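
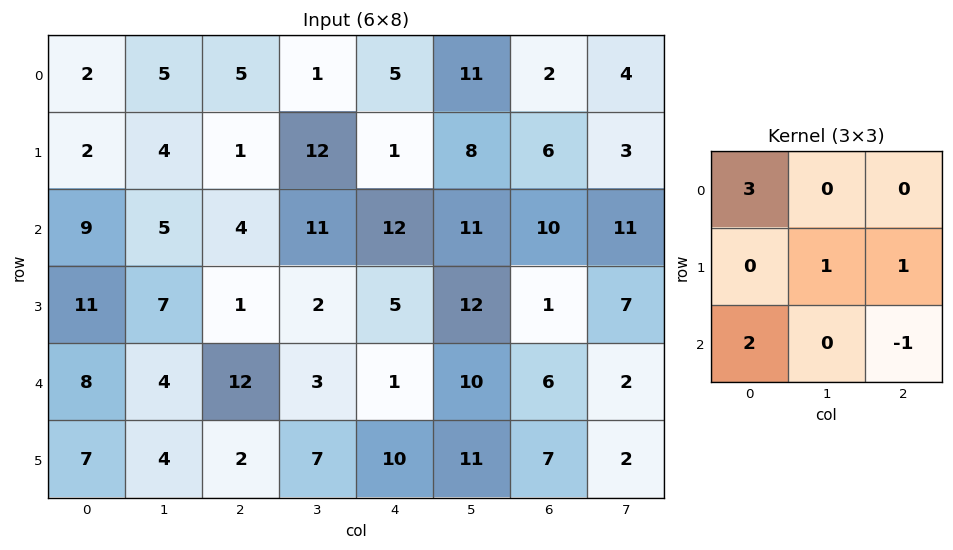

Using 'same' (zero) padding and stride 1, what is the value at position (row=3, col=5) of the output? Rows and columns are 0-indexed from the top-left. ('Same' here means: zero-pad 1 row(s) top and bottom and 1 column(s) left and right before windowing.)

The receptive field on the zero-padded input at this output position is [12 11 10 / 5 12 1 / 1 10 6]. Elementwise product with the kernel and sum: 12·3 + 12·1 + 1·1 + 1·2 + 6·-1.

45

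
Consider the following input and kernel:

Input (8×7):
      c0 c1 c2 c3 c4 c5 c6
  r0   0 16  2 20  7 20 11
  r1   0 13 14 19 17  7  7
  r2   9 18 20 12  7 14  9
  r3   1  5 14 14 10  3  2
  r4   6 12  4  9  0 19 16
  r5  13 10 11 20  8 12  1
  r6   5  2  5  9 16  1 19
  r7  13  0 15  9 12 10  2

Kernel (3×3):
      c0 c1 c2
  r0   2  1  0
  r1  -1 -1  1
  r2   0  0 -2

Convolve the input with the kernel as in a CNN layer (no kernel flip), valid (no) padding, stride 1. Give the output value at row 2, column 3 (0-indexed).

The receptive field on the input at this output position is [12 7 14 / 14 10 3 / 9 0 19]. Elementwise product with the kernel and sum: 12·2 + 7·1 + 14·-1 + 10·-1 + 3·1 + 19·-2.

-28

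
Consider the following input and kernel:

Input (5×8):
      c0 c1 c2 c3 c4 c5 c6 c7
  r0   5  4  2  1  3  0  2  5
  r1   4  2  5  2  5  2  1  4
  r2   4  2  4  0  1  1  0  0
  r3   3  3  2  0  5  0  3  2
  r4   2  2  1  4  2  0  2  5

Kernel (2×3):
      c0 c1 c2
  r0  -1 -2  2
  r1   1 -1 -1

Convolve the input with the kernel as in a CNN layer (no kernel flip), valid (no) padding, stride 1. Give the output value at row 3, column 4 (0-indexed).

The receptive field on the input at this output position is [5 0 3 / 2 0 2]. Elementwise product with the kernel and sum: 5·-1 + 0·-2 + 3·2 + 2·1 + 0·-1 + 2·-1.

1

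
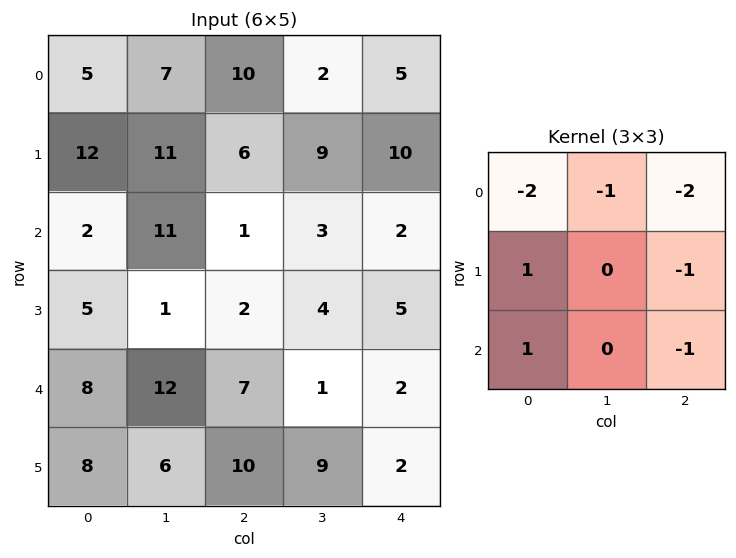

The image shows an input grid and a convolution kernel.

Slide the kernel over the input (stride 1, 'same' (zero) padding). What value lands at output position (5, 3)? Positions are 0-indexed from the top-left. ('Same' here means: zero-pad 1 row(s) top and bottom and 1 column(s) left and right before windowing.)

The receptive field on the zero-padded input at this output position is [7 1 2 / 10 9 2 / 0 0 0]. Elementwise product with the kernel and sum: 7·-2 + 1·-1 + 2·-2 + 10·1 + 2·-1 + 0·1 + 0·-1.

-11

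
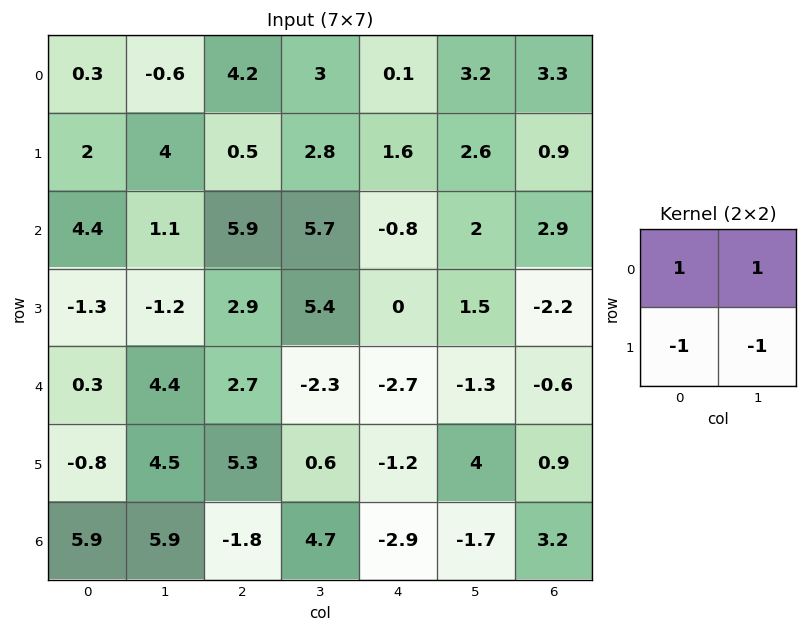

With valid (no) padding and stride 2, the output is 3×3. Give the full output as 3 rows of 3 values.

Output[0,0]: The receptive field on the input at this output position is [0.3 -0.6 / 2 4]. Elementwise product with the kernel and sum: 0.3·1 + -0.6·1 + 2·-1 + 4·-1.
Output[0,1]: The receptive field on the input at this output position is [4.2 3 / 0.5 2.8]. Elementwise product with the kernel and sum: 4.2·1 + 3·1 + 0.5·-1 + 2.8·-1.

-6.3 3.9 -0.9
8 3.3 -0.3
1 -5.5 -6.8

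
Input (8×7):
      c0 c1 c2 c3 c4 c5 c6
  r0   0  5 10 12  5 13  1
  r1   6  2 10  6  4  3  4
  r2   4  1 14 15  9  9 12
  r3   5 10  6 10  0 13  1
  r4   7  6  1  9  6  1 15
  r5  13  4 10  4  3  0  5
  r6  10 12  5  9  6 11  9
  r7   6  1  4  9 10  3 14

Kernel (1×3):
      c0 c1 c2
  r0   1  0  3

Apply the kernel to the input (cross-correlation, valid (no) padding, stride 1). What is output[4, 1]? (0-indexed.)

The receptive field on the input at this output position is [6 1 9]. Elementwise product with the kernel and sum: 6·1 + 9·3.

33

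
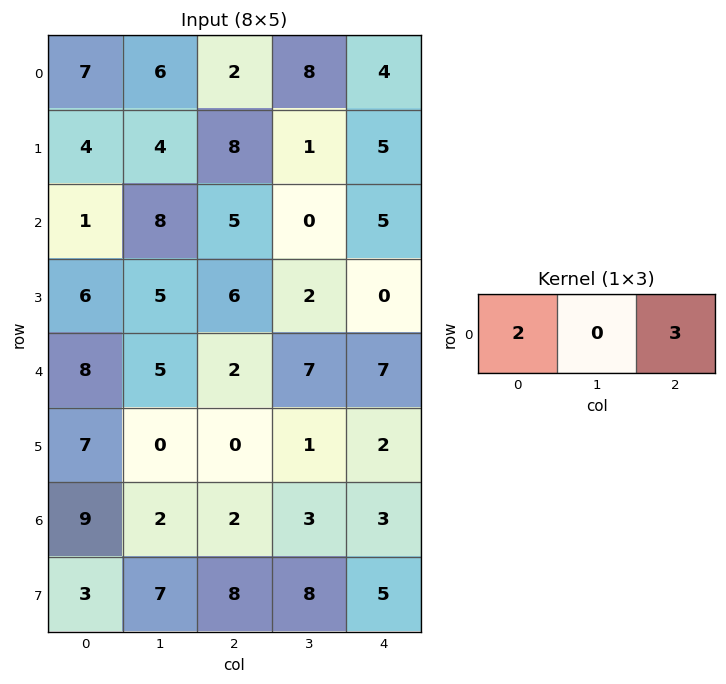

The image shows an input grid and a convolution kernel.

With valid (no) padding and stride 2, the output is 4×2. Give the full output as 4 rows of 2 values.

20 16
17 25
22 25
24 13

Output[0,0]: The receptive field on the input at this output position is [7 6 2]. Elementwise product with the kernel and sum: 7·2 + 2·3.
Output[0,1]: The receptive field on the input at this output position is [2 8 4]. Elementwise product with the kernel and sum: 2·2 + 4·3.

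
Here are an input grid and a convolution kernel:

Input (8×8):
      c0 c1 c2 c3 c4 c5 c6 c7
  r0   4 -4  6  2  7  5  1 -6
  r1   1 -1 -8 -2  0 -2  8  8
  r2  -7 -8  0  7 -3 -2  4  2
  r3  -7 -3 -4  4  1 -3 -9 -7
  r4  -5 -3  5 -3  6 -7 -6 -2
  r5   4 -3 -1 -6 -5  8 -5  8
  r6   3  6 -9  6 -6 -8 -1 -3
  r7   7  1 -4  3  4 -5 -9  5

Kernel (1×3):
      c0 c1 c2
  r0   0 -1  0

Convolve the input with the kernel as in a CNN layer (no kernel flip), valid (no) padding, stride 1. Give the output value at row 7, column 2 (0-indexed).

-3

The receptive field on the input at this output position is [-4 3 4]. Elementwise product with the kernel and sum: 3·-1.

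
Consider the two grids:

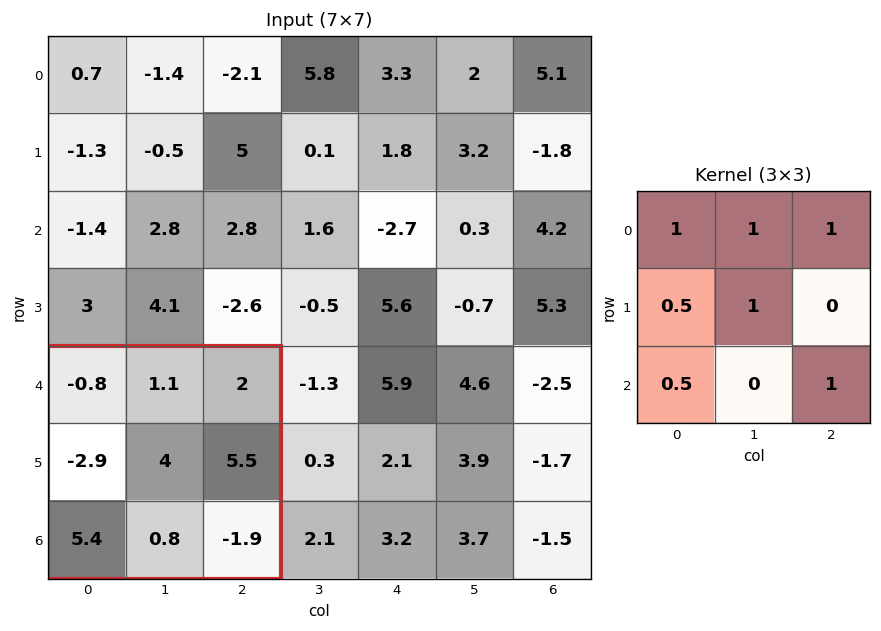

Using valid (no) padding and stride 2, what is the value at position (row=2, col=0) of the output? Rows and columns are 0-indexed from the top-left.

5.65

The receptive field on the input at this output position is [-0.8 1.1 2 / -2.9 4 5.5 / 5.4 0.8 -1.9]. Elementwise product with the kernel and sum: -0.8·1 + 1.1·1 + 2·1 + -2.9·0.5 + 4·1 + 5.4·0.5 + -1.9·1.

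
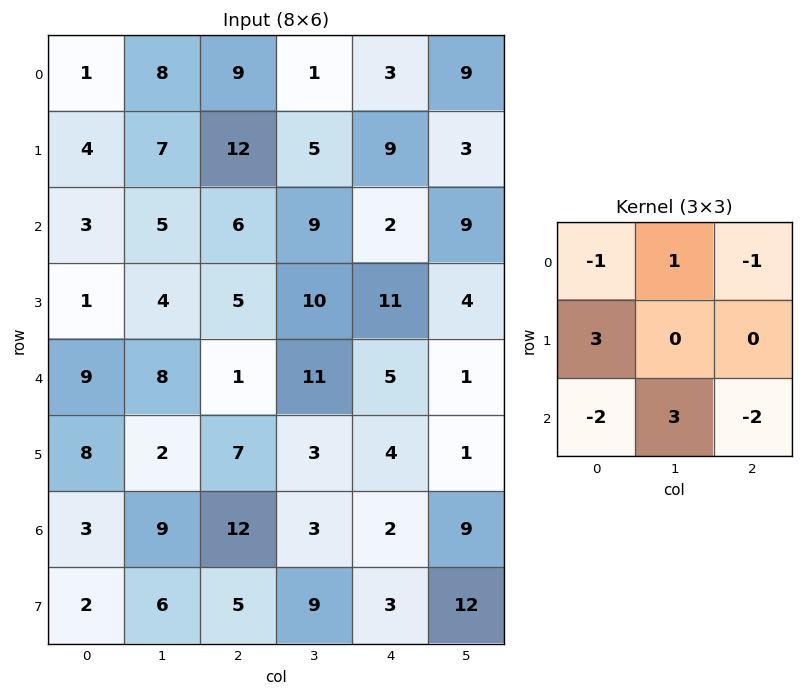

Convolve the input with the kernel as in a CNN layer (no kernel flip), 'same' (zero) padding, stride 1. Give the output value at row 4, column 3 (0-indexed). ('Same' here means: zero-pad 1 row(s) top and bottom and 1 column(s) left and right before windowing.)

The receptive field on the zero-padded input at this output position is [5 10 11 / 1 11 5 / 7 3 4]. Elementwise product with the kernel and sum: 5·-1 + 10·1 + 11·-1 + 1·3 + 7·-2 + 3·3 + 4·-2.

-16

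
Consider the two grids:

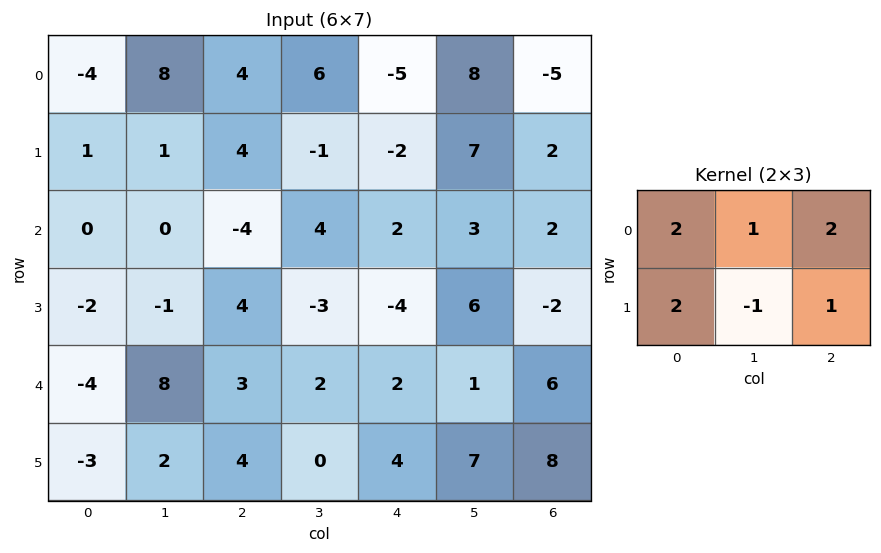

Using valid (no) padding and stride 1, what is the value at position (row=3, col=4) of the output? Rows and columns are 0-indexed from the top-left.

The receptive field on the input at this output position is [-4 6 -2 / 2 1 6]. Elementwise product with the kernel and sum: -4·2 + 6·1 + -2·2 + 2·2 + 1·-1 + 6·1.

3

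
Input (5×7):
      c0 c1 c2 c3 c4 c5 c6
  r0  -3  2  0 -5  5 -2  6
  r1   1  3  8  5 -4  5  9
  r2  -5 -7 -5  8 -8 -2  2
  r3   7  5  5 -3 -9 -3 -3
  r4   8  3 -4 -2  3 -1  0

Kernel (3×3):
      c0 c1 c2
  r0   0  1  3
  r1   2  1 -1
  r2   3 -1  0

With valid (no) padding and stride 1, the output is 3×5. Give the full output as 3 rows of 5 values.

-9 -22 12 32 -18
31 6 17 21 -12
13 50 -10 -35 -4

Output[0,0]: The receptive field on the input at this output position is [-3 2 0 / 1 3 8 / -5 -7 -5]. Elementwise product with the kernel and sum: 2·1 + 0·3 + 1·2 + 3·1 + 8·-1 + -5·3 + -7·-1.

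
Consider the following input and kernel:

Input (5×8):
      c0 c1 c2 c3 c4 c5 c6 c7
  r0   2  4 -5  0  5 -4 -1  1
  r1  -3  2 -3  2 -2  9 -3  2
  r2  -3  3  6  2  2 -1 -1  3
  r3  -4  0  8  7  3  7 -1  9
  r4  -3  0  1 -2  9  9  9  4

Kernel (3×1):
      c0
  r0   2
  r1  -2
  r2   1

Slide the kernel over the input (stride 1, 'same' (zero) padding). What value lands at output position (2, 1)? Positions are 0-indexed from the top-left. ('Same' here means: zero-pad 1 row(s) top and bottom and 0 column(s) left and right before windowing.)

The receptive field on the zero-padded input at this output position is [2 / 3 / 0]. Elementwise product with the kernel and sum: 2·2 + 3·-2 + 0·1.

-2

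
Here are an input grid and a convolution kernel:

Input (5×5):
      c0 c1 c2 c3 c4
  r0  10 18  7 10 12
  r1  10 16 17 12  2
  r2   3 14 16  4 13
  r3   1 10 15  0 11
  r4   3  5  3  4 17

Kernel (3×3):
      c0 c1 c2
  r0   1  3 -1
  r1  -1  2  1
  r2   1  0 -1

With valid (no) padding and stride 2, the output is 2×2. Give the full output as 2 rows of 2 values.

83 37
63 -3

Output[0,0]: The receptive field on the input at this output position is [10 18 7 / 10 16 17 / 3 14 16]. Elementwise product with the kernel and sum: 10·1 + 18·3 + 7·-1 + 10·-1 + 16·2 + 17·1 + 3·1 + 16·-1.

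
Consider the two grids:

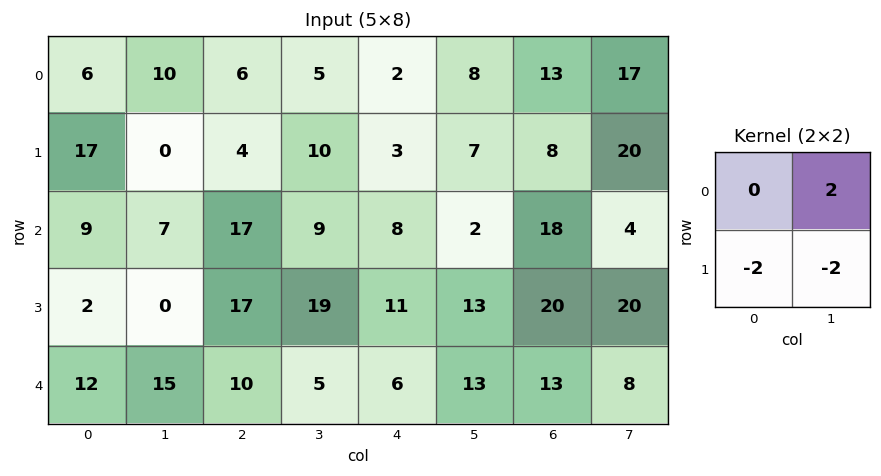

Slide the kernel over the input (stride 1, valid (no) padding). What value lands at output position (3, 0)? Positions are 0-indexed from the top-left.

-54

The receptive field on the input at this output position is [2 0 / 12 15]. Elementwise product with the kernel and sum: 0·2 + 12·-2 + 15·-2.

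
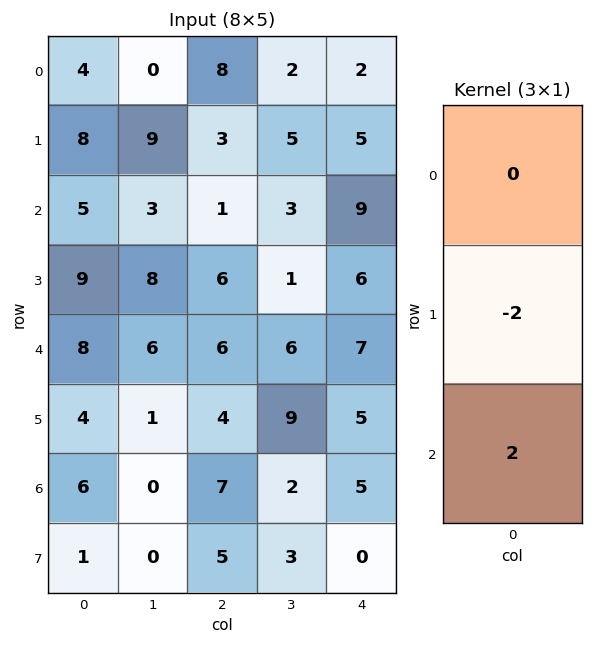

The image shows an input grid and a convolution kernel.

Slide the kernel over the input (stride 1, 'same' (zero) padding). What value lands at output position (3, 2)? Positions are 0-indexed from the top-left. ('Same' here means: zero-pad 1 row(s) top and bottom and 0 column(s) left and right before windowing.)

The receptive field on the zero-padded input at this output position is [1 / 6 / 6]. Elementwise product with the kernel and sum: 6·-2 + 6·2.

0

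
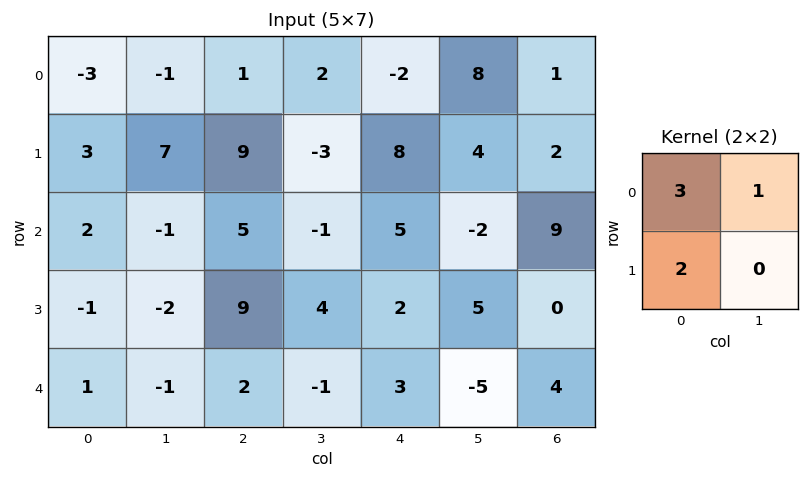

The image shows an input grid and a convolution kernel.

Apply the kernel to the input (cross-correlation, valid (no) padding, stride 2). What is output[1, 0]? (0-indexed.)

3

The receptive field on the input at this output position is [2 -1 / -1 -2]. Elementwise product with the kernel and sum: 2·3 + -1·1 + -1·2.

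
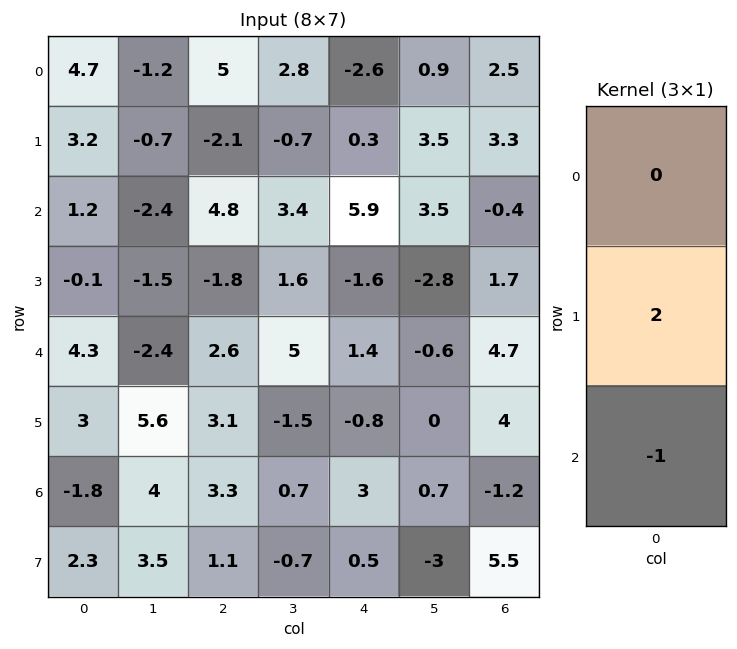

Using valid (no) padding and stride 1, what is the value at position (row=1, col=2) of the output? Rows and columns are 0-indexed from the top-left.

11.4

The receptive field on the input at this output position is [-2.1 / 4.8 / -1.8]. Elementwise product with the kernel and sum: 4.8·2 + -1.8·-1.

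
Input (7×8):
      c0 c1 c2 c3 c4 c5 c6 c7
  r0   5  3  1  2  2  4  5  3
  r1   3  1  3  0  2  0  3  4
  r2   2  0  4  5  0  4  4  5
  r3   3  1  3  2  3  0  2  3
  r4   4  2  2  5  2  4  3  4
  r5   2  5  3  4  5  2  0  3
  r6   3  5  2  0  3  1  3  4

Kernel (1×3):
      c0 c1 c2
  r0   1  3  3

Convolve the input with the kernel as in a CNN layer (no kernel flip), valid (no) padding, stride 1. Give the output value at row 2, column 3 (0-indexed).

17

The receptive field on the input at this output position is [5 0 4]. Elementwise product with the kernel and sum: 5·1 + 0·3 + 4·3.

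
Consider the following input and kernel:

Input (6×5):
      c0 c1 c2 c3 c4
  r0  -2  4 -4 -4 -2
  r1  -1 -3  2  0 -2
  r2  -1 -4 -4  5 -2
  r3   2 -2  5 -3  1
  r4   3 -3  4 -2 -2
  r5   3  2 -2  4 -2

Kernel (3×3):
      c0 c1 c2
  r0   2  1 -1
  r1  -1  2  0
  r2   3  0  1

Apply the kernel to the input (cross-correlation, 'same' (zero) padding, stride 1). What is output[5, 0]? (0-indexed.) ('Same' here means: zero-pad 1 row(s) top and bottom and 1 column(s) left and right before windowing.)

The receptive field on the zero-padded input at this output position is [0 3 -3 / 0 3 2 / 0 0 0]. Elementwise product with the kernel and sum: 0·2 + 3·1 + -3·-1 + 0·-1 + 3·2 + 0·3 + 0·1.

12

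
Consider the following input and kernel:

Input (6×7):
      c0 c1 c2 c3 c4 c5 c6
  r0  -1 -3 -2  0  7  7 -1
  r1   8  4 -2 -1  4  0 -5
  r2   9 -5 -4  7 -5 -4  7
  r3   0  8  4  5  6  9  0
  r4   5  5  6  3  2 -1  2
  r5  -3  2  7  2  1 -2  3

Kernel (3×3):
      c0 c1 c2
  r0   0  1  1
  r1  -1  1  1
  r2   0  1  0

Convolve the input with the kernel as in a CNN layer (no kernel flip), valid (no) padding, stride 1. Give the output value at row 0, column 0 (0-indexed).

-16

The receptive field on the input at this output position is [-1 -3 -2 / 8 4 -2 / 9 -5 -4]. Elementwise product with the kernel and sum: -3·1 + -2·1 + 8·-1 + 4·1 + -2·1 + -5·1.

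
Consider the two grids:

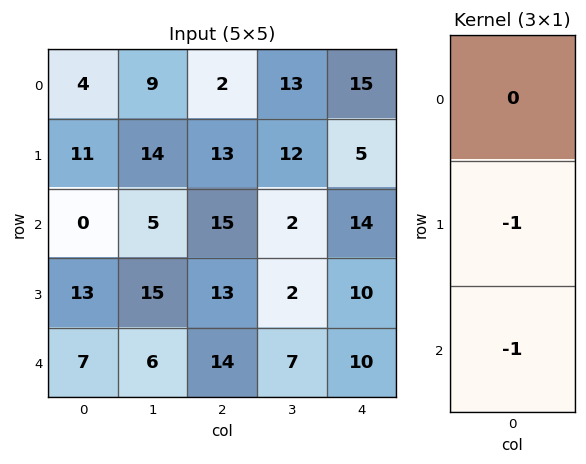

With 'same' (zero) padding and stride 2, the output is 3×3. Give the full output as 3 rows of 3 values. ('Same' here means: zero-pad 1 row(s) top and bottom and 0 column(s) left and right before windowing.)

Output[0,0]: The receptive field on the zero-padded input at this output position is [0 / 4 / 11]. Elementwise product with the kernel and sum: 4·-1 + 11·-1.
Output[0,1]: The receptive field on the zero-padded input at this output position is [0 / 2 / 13]. Elementwise product with the kernel and sum: 2·-1 + 13·-1.

-15 -15 -20
-13 -28 -24
-7 -14 -10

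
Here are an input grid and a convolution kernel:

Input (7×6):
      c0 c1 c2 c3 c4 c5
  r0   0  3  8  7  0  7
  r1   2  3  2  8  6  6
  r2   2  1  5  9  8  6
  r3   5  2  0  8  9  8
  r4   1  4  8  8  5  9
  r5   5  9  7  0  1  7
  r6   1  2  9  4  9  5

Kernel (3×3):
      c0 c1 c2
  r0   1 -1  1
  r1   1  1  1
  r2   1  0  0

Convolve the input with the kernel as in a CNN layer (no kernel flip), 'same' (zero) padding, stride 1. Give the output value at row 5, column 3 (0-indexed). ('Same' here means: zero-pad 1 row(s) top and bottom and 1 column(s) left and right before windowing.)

The receptive field on the zero-padded input at this output position is [8 8 5 / 7 0 1 / 9 4 9]. Elementwise product with the kernel and sum: 8·1 + 8·-1 + 5·1 + 7·1 + 0·1 + 1·1 + 9·1.

22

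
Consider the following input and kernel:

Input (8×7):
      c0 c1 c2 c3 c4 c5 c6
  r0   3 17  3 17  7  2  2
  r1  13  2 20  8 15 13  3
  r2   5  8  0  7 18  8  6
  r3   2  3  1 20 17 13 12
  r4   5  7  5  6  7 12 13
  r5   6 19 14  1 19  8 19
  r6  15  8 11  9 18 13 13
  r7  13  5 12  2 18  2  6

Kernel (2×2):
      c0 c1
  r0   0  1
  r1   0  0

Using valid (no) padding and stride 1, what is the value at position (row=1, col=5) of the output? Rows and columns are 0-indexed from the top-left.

3

The receptive field on the input at this output position is [13 3 / 8 6]. Elementwise product with the kernel and sum: 3·1.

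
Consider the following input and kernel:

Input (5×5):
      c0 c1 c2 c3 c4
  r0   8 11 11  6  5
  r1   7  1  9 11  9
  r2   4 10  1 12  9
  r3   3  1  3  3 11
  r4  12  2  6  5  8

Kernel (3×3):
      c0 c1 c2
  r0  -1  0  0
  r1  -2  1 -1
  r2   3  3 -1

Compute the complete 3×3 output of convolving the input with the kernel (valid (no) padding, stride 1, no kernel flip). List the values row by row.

Output[0,0]: The receptive field on the input at this output position is [8 11 11 / 7 1 9 / 4 10 1]. Elementwise product with the kernel and sum: 8·-1 + 7·-2 + 1·1 + 9·-1 + 4·3 + 10·3 + 1·-1.
Output[0,1]: The receptive field on the input at this output position is [11 11 6 / 1 9 11 / 10 1 12]. Elementwise product with the kernel and sum: 11·-1 + 1·-2 + 9·1 + 11·-1 + 10·3 + 1·3 + 12·-1.

11 6 3
3 -23 -1
24 7 10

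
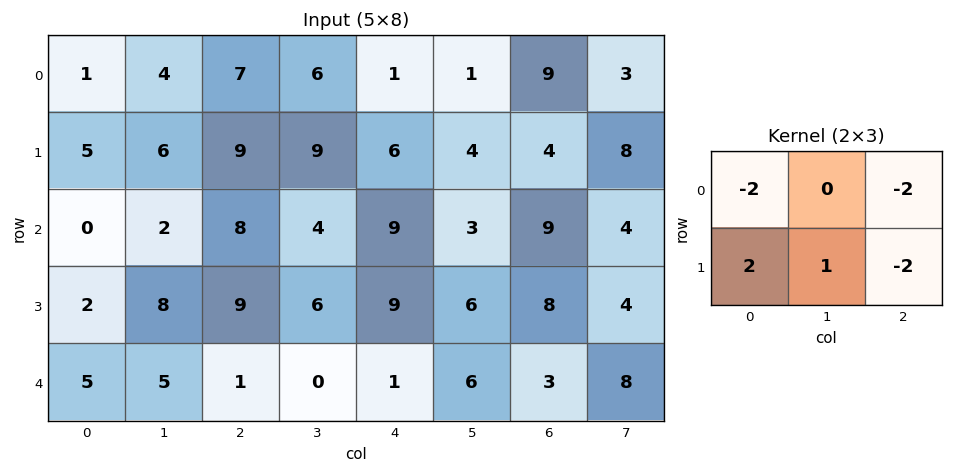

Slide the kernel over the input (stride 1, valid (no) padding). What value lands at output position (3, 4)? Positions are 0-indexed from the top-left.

The receptive field on the input at this output position is [9 6 8 / 1 6 3]. Elementwise product with the kernel and sum: 9·-2 + 8·-2 + 1·2 + 6·1 + 3·-2.

-32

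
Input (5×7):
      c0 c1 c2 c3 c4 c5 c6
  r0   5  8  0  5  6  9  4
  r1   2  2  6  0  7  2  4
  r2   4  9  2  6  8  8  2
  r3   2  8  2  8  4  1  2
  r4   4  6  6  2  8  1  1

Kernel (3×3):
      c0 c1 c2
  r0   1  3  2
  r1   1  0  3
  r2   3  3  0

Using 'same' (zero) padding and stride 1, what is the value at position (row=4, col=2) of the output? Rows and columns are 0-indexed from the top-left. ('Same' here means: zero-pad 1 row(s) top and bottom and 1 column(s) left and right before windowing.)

42

The receptive field on the zero-padded input at this output position is [8 2 8 / 6 6 2 / 0 0 0]. Elementwise product with the kernel and sum: 8·1 + 2·3 + 8·2 + 6·1 + 2·3 + 0·3 + 0·3.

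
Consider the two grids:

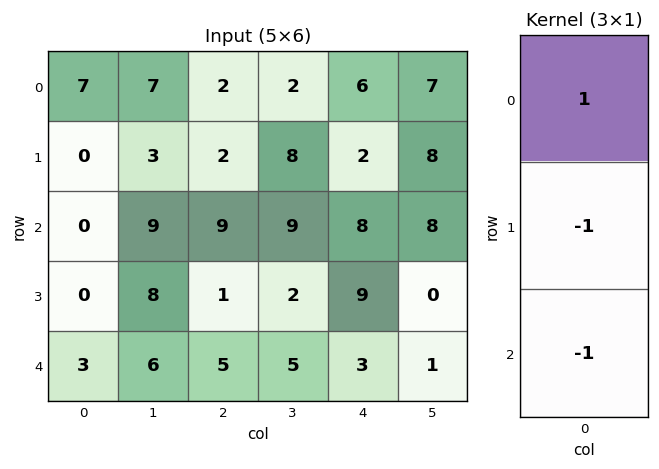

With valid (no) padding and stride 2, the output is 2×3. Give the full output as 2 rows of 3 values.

Output[0,0]: The receptive field on the input at this output position is [7 / 0 / 0]. Elementwise product with the kernel and sum: 7·1 + 0·-1 + 0·-1.

7 -9 -4
-3 3 -4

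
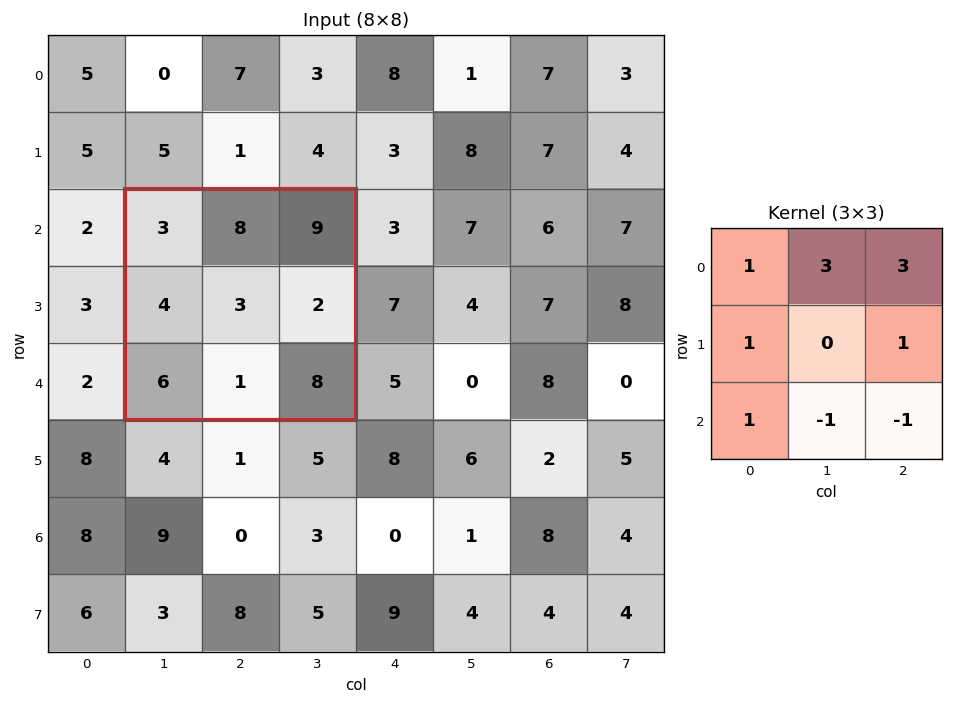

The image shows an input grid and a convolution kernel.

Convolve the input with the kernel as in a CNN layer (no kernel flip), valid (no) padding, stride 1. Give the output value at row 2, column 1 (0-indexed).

The receptive field on the input at this output position is [3 8 9 / 4 3 2 / 6 1 8]. Elementwise product with the kernel and sum: 3·1 + 8·3 + 9·3 + 4·1 + 2·1 + 6·1 + 1·-1 + 8·-1.

57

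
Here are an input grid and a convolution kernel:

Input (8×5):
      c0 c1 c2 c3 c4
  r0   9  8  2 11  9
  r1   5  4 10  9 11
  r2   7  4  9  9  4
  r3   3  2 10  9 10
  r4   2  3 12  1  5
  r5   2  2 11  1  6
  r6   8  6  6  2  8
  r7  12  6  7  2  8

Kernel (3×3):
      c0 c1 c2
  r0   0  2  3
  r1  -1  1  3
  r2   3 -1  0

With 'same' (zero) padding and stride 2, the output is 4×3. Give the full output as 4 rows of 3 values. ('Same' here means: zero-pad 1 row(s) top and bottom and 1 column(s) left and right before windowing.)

28 29 14
38 75 34
21 54 21
24 42 16

Output[0,0]: The receptive field on the zero-padded input at this output position is [0 0 0 / 0 9 8 / 0 5 4]. Elementwise product with the kernel and sum: 0·2 + 0·3 + 0·-1 + 9·1 + 8·3 + 0·3 + 5·-1.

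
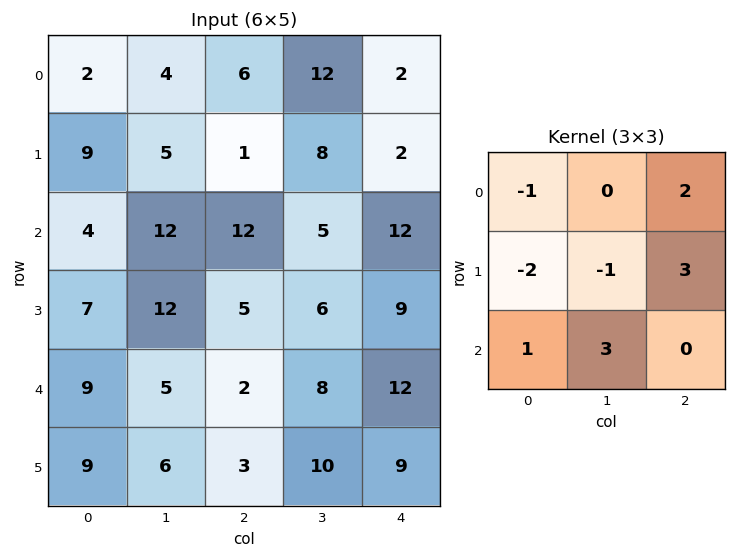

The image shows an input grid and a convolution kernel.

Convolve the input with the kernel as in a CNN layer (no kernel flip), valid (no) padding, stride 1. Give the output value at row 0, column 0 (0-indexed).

30

The receptive field on the input at this output position is [2 4 6 / 9 5 1 / 4 12 12]. Elementwise product with the kernel and sum: 2·-1 + 6·2 + 9·-2 + 5·-1 + 1·3 + 4·1 + 12·3.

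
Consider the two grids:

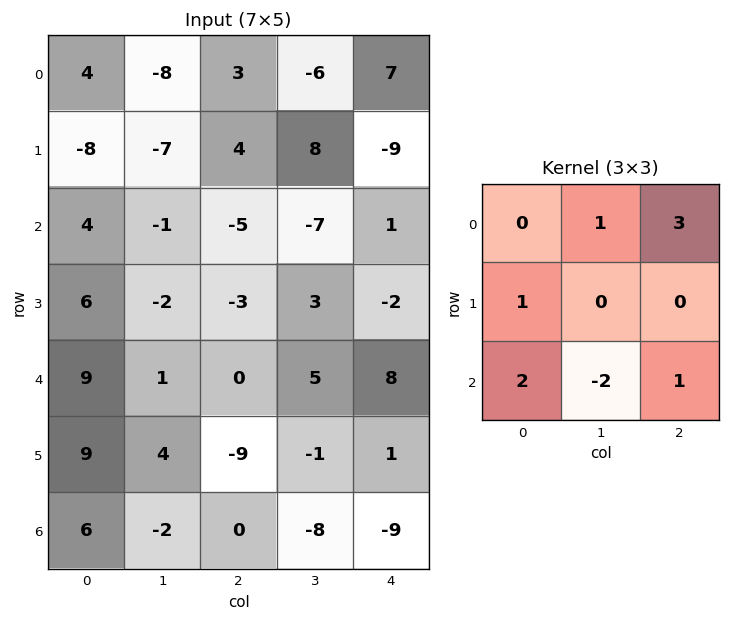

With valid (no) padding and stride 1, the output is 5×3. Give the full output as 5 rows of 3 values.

Output[0,0]: The receptive field on the input at this output position is [4 -8 3 / -8 -7 4 / 4 -1 -5]. Elementwise product with the kernel and sum: -8·1 + 3·3 + -8·1 + 4·2 + -1·-2 + -5·1.

-2 -21 24
22 32 -38
6 -21 -9
-1 32 -18
26 7 27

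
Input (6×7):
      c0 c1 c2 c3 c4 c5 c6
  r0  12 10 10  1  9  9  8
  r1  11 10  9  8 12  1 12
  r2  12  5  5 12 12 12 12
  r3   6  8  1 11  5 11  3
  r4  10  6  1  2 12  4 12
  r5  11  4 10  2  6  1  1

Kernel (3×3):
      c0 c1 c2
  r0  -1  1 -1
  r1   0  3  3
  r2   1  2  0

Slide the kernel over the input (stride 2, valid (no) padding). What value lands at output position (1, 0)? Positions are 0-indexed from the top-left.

37

The receptive field on the input at this output position is [12 5 5 / 6 8 1 / 10 6 1]. Elementwise product with the kernel and sum: 12·-1 + 5·1 + 5·-1 + 8·3 + 1·3 + 10·1 + 6·2.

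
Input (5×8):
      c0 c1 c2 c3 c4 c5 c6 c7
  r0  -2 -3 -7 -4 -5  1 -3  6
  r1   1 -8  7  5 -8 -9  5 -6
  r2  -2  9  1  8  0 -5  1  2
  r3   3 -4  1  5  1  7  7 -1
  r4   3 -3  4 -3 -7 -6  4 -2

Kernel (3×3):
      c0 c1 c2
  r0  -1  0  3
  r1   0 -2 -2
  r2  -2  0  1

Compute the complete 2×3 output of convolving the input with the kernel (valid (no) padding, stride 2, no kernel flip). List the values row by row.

-12 -4 5
9 -28 -7

Output[0,0]: The receptive field on the input at this output position is [-2 -3 -7 / 1 -8 7 / -2 9 1]. Elementwise product with the kernel and sum: -2·-1 + -7·3 + -8·-2 + 7·-2 + -2·-2 + 1·1.
Output[0,1]: The receptive field on the input at this output position is [-7 -4 -5 / 7 5 -8 / 1 8 0]. Elementwise product with the kernel and sum: -7·-1 + -5·3 + 5·-2 + -8·-2 + 1·-2 + 0·1.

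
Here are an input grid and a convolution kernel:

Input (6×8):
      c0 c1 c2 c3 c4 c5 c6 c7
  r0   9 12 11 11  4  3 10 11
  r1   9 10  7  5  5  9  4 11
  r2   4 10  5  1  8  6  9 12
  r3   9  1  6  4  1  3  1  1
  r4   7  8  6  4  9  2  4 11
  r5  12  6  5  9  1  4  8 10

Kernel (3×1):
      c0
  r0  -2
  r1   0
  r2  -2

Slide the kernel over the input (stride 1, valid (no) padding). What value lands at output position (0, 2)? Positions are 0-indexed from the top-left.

-32

The receptive field on the input at this output position is [11 / 7 / 5]. Elementwise product with the kernel and sum: 11·-2 + 5·-2.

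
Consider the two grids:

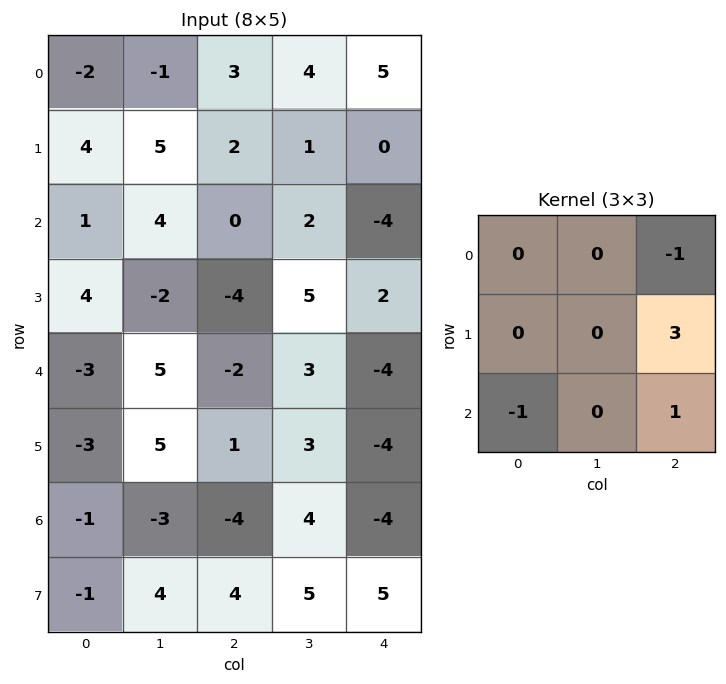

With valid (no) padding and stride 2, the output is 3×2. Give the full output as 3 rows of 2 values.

Output[0,0]: The receptive field on the input at this output position is [-2 -1 3 / 4 5 2 / 1 4 0]. Elementwise product with the kernel and sum: 3·-1 + 2·3 + 1·-1 + 0·1.
Output[0,1]: The receptive field on the input at this output position is [3 4 5 / 2 1 0 / 0 2 -4]. Elementwise product with the kernel and sum: 5·-1 + 0·3 + 0·-1 + -4·1.

2 -9
-11 8
2 -8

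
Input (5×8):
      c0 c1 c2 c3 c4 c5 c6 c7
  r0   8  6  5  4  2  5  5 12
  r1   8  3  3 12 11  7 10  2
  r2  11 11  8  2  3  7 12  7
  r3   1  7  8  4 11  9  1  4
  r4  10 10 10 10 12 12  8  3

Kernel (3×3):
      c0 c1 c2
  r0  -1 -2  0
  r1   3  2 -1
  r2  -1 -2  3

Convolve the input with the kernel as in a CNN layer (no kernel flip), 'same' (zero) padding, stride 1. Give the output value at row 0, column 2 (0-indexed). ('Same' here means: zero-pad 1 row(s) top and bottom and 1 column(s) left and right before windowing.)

The receptive field on the zero-padded input at this output position is [0 0 0 / 6 5 4 / 3 3 12]. Elementwise product with the kernel and sum: 0·-1 + 0·-2 + 6·3 + 5·2 + 4·-1 + 3·-1 + 3·-2 + 12·3.

51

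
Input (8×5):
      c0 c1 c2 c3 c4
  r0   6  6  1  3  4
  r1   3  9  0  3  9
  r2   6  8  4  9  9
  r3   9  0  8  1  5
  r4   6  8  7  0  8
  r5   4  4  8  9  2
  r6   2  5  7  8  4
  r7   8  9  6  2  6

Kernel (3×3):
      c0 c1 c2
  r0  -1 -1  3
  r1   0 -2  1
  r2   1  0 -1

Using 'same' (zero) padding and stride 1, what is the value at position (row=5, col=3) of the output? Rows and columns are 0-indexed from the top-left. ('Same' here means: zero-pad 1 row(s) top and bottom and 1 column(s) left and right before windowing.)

4

The receptive field on the zero-padded input at this output position is [7 0 8 / 8 9 2 / 7 8 4]. Elementwise product with the kernel and sum: 7·-1 + 0·-1 + 8·3 + 9·-2 + 2·1 + 7·1 + 4·-1.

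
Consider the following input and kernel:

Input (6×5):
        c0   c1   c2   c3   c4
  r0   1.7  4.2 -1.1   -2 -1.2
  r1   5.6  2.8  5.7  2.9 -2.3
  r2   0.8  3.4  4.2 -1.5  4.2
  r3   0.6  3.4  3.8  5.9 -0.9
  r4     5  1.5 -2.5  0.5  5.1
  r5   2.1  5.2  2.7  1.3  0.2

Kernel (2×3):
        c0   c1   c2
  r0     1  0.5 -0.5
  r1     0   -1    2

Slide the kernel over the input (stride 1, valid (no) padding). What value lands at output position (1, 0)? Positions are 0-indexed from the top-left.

9.15

The receptive field on the input at this output position is [5.6 2.8 5.7 / 0.8 3.4 4.2]. Elementwise product with the kernel and sum: 5.6·1 + 2.8·0.5 + 5.7·-0.5 + 3.4·-1 + 4.2·2.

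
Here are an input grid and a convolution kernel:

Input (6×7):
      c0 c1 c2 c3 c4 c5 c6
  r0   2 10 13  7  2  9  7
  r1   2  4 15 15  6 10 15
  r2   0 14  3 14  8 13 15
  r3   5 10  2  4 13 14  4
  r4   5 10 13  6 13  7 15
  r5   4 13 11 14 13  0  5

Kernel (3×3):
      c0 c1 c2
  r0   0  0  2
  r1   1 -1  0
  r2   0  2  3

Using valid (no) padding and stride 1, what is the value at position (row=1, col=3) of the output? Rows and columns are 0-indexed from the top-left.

94

The receptive field on the input at this output position is [15 6 10 / 14 8 13 / 4 13 14]. Elementwise product with the kernel and sum: 10·2 + 14·1 + 8·-1 + 13·2 + 14·3.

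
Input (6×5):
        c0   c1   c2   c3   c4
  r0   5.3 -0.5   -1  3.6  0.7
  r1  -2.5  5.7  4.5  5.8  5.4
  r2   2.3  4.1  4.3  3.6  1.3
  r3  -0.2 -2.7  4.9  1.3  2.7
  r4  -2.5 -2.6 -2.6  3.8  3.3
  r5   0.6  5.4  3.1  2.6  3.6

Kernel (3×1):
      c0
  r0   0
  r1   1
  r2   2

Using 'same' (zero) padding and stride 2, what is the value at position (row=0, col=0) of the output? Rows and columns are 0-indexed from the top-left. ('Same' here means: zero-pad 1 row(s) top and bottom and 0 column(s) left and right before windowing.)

0.3

The receptive field on the zero-padded input at this output position is [0 / 5.3 / -2.5]. Elementwise product with the kernel and sum: 5.3·1 + -2.5·2.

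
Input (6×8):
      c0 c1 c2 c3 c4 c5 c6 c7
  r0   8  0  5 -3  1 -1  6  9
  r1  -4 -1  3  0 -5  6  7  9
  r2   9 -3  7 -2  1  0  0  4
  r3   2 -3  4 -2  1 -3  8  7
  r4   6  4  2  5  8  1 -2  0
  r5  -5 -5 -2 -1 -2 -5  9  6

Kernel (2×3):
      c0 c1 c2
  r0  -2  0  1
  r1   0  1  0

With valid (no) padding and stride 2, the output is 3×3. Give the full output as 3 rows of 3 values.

-12 -9 10
-14 -15 -5
-15 3 -23

Output[0,0]: The receptive field on the input at this output position is [8 0 5 / -4 -1 3]. Elementwise product with the kernel and sum: 8·-2 + 5·1 + -1·1.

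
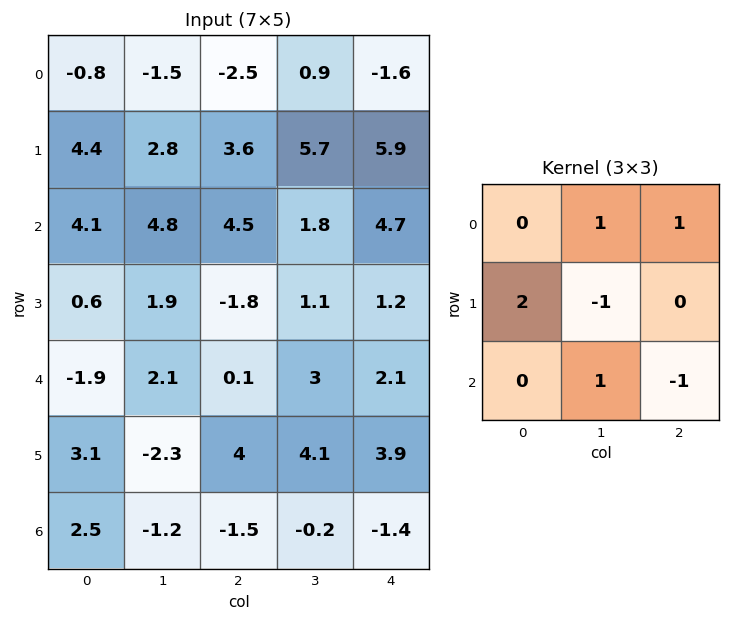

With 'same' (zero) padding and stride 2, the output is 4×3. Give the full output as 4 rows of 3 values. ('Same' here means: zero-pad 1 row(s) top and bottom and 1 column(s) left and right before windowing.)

Output[0,0]: The receptive field on the zero-padded input at this output position is [0 0 0 / 0 -0.8 -1.5 / 0 4.4 2.8]. Elementwise product with the kernel and sum: 0·1 + 0·1 + 0·2 + -0.8·-1 + 4.4·1 + 2.8·-1.
Output[0,1]: The receptive field on the zero-padded input at this output position is [0 0 0 / -1.5 -2.5 0.9 / 2.8 3.6 5.7]. Elementwise product with the kernel and sum: 0·1 + 0·1 + -1.5·2 + -2.5·-1 + 3.6·1 + 5.7·-1.

2.4 -2.6 9.3
1.8 11.5 6
9.8 3.3 9
-1.7 7.2 4.9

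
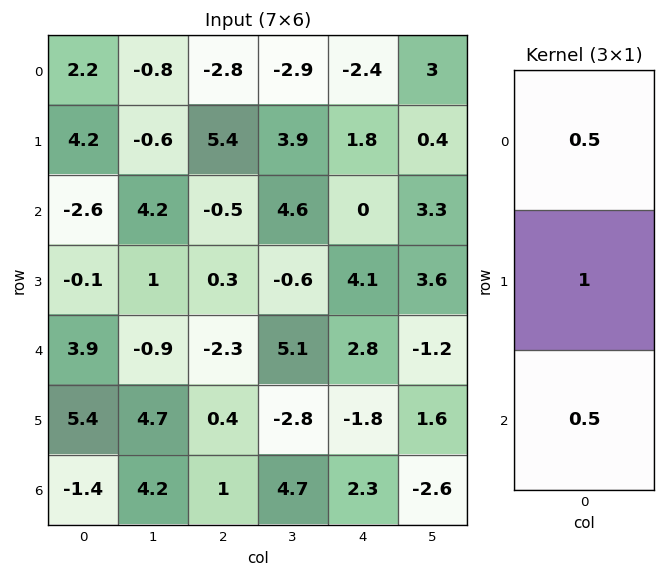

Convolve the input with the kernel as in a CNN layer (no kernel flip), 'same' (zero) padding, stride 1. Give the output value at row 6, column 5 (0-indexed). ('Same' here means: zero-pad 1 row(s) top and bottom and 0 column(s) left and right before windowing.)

-1.8

The receptive field on the zero-padded input at this output position is [1.6 / -2.6 / 0]. Elementwise product with the kernel and sum: 1.6·0.5 + -2.6·1 + 0·0.5.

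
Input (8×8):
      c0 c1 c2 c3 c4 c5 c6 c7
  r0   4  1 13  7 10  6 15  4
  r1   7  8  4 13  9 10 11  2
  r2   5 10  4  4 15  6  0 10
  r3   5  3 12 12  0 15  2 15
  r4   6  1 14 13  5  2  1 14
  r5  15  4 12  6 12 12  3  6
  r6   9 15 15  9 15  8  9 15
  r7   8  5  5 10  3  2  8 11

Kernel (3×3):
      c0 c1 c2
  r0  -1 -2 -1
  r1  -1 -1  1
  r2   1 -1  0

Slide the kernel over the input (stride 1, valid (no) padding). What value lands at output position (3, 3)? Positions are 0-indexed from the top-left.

The receptive field on the input at this output position is [12 0 15 / 13 5 2 / 6 12 12]. Elementwise product with the kernel and sum: 12·-1 + 0·-2 + 15·-1 + 13·-1 + 5·-1 + 2·1 + 6·1 + 12·-1.

-49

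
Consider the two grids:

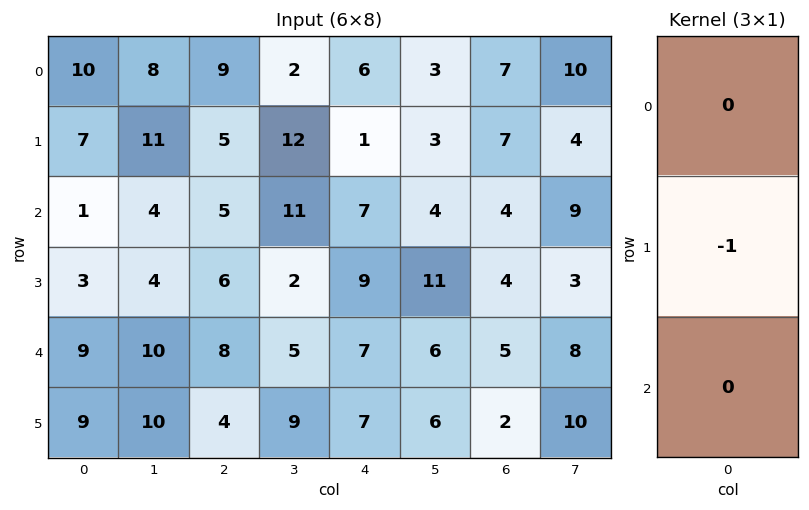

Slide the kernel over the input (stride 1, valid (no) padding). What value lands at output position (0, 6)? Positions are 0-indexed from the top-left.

-7

The receptive field on the input at this output position is [7 / 7 / 4]. Elementwise product with the kernel and sum: 7·-1.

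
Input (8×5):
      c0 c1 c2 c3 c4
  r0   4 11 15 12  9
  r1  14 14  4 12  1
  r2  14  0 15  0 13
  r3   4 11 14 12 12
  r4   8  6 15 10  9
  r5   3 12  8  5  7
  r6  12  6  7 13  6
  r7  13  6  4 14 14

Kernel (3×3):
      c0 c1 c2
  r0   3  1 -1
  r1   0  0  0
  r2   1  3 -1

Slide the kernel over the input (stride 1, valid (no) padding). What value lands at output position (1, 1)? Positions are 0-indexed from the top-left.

The receptive field on the input at this output position is [14 4 12 / 0 15 0 / 11 14 12]. Elementwise product with the kernel and sum: 14·3 + 4·1 + 12·-1 + 11·1 + 14·3 + 12·-1.

75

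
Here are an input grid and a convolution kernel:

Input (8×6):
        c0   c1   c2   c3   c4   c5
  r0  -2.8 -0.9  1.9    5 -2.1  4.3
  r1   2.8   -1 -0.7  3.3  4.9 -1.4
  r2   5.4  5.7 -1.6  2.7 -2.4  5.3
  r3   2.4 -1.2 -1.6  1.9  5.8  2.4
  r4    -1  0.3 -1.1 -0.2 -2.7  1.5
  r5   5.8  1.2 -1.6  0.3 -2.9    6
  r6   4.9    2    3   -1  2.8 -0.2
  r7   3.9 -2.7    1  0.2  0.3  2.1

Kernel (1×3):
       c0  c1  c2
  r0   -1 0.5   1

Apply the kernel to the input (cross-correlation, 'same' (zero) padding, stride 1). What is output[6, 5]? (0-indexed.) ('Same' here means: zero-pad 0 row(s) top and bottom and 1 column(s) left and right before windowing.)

-2.9

The receptive field on the zero-padded input at this output position is [2.8 -0.2 0]. Elementwise product with the kernel and sum: 2.8·-1 + -0.2·0.5 + 0·1.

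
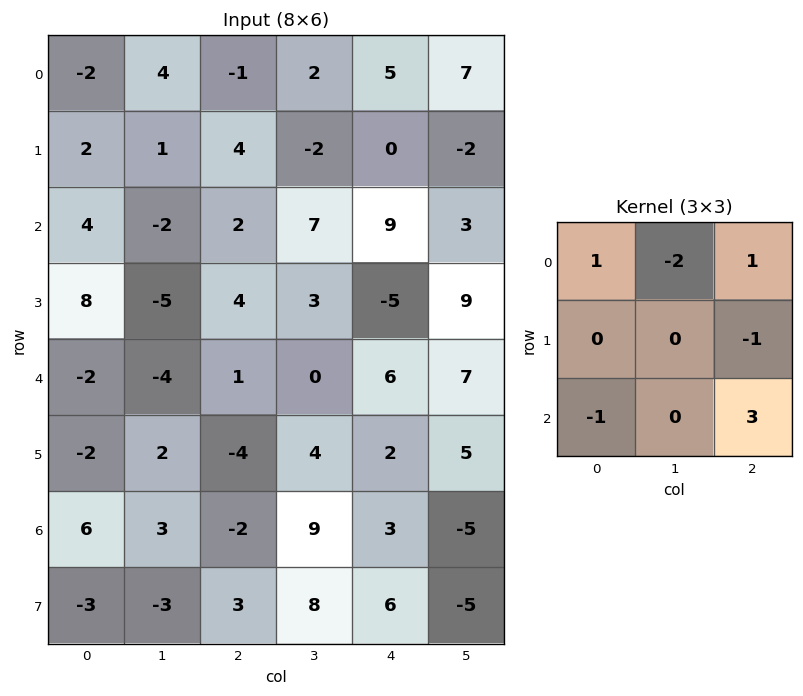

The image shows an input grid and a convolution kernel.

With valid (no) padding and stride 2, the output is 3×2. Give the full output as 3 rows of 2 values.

Output[0,0]: The receptive field on the input at this output position is [-2 4 -1 / 2 1 4 / 4 -2 2]. Elementwise product with the kernel and sum: -2·1 + 4·-2 + -1·1 + 4·-1 + 4·-1 + 2·3.

-13 25
11 19
-1 16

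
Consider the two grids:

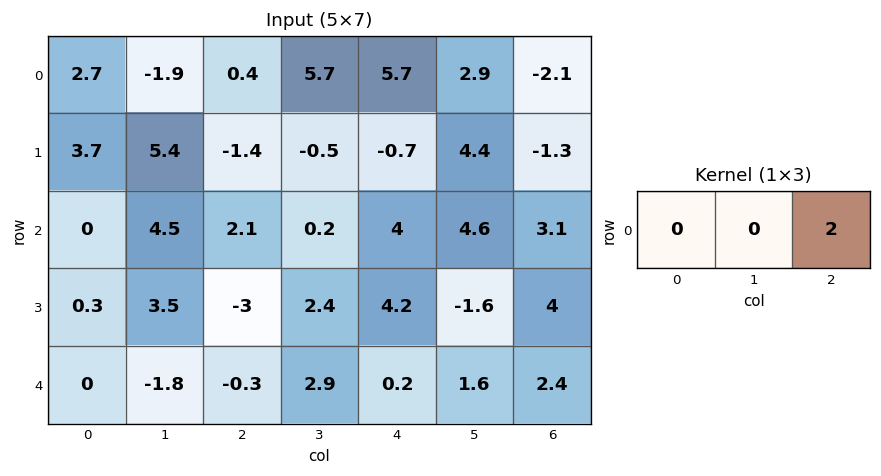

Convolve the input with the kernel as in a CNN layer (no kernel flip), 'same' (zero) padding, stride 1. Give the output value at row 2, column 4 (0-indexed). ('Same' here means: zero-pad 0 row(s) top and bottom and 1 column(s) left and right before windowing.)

9.2

The receptive field on the zero-padded input at this output position is [0.2 4 4.6]. Elementwise product with the kernel and sum: 4.6·2.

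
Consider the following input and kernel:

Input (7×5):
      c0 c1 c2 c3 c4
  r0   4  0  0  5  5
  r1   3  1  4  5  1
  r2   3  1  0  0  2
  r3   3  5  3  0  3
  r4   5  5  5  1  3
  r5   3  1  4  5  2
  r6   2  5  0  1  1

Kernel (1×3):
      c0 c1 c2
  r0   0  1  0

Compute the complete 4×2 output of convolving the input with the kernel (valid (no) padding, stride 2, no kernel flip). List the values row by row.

Output[0,0]: The receptive field on the input at this output position is [4 0 0]. Elementwise product with the kernel and sum: 0·1.

0 5
1 0
5 1
5 1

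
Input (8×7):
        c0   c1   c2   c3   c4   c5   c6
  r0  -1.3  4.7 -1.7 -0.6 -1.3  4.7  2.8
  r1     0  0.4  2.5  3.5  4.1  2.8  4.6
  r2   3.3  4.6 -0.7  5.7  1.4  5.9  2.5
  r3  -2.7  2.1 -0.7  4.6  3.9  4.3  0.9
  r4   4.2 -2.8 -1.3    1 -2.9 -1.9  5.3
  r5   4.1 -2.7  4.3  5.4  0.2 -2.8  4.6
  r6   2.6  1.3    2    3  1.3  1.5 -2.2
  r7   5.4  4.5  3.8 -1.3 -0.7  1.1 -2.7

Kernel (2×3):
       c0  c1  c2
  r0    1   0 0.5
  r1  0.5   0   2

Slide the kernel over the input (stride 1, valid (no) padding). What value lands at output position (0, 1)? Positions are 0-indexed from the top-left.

The receptive field on the input at this output position is [4.7 -1.7 -0.6 / 0.4 2.5 3.5]. Elementwise product with the kernel and sum: 4.7·1 + -0.6·0.5 + 0.4·0.5 + 3.5·2.

11.6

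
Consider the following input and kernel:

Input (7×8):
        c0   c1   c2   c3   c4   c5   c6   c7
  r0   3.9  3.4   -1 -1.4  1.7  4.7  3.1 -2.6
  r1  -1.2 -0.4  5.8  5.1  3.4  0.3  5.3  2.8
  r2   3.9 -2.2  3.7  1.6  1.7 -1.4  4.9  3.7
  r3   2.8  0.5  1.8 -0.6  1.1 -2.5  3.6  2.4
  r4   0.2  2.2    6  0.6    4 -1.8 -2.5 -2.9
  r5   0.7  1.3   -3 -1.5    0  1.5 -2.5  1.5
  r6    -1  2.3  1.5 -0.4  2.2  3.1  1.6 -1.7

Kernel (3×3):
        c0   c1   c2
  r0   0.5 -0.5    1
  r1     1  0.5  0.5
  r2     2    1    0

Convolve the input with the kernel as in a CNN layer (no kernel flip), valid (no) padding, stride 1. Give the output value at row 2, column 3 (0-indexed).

2.45

The receptive field on the input at this output position is [1.6 1.7 -1.4 / -0.6 1.1 -2.5 / 0.6 4 -1.8]. Elementwise product with the kernel and sum: 1.6·0.5 + 1.7·-0.5 + -1.4·1 + -0.6·1 + 1.1·0.5 + -2.5·0.5 + 0.6·2 + 4·1.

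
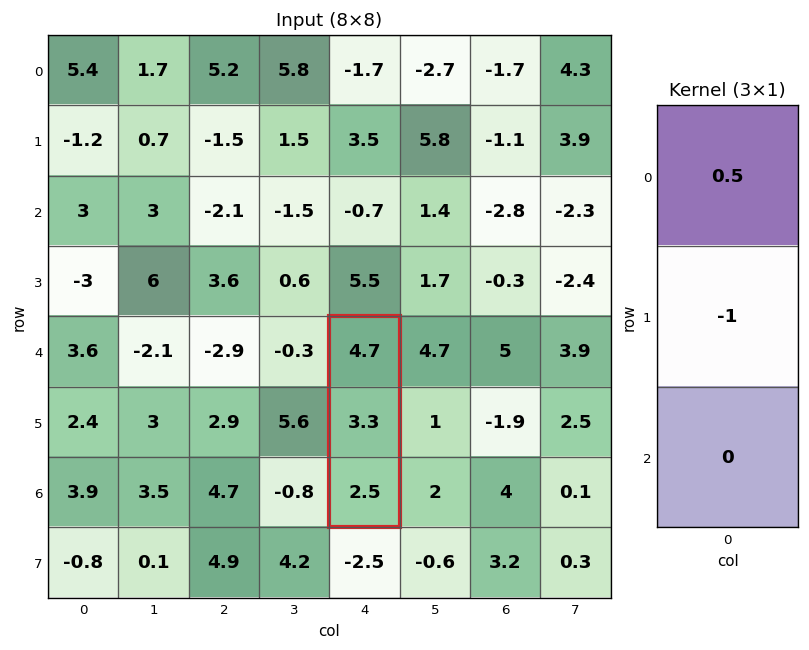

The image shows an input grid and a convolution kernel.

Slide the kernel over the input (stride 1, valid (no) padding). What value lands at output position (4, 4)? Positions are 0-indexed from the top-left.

-0.95

The receptive field on the input at this output position is [4.7 / 3.3 / 2.5]. Elementwise product with the kernel and sum: 4.7·0.5 + 3.3·-1.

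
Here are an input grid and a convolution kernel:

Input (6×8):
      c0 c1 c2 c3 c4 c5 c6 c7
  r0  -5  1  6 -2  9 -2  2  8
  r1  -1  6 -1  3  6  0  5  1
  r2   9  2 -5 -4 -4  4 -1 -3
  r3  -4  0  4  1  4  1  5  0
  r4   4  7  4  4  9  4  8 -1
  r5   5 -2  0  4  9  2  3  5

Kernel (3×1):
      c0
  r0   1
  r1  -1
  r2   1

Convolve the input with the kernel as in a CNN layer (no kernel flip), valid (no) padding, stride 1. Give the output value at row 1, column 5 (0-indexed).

-3

The receptive field on the input at this output position is [0 / 4 / 1]. Elementwise product with the kernel and sum: 0·1 + 4·-1 + 1·1.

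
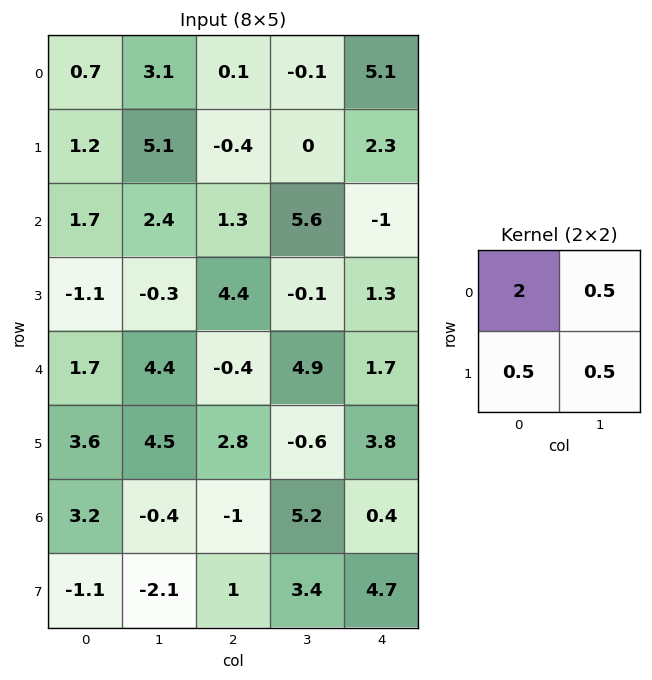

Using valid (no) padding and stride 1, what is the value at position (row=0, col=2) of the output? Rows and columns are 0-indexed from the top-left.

The receptive field on the input at this output position is [0.1 -0.1 / -0.4 0]. Elementwise product with the kernel and sum: 0.1·2 + -0.1·0.5 + -0.4·0.5 + 0·0.5.

-0.05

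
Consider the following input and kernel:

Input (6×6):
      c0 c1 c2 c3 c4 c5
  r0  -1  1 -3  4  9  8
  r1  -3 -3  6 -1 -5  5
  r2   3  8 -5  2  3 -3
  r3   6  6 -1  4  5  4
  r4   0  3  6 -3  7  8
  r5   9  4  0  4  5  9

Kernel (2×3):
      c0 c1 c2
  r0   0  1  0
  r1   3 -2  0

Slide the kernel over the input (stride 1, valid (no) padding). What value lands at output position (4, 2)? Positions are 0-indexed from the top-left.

-11

The receptive field on the input at this output position is [6 -3 7 / 0 4 5]. Elementwise product with the kernel and sum: -3·1 + 0·3 + 4·-2.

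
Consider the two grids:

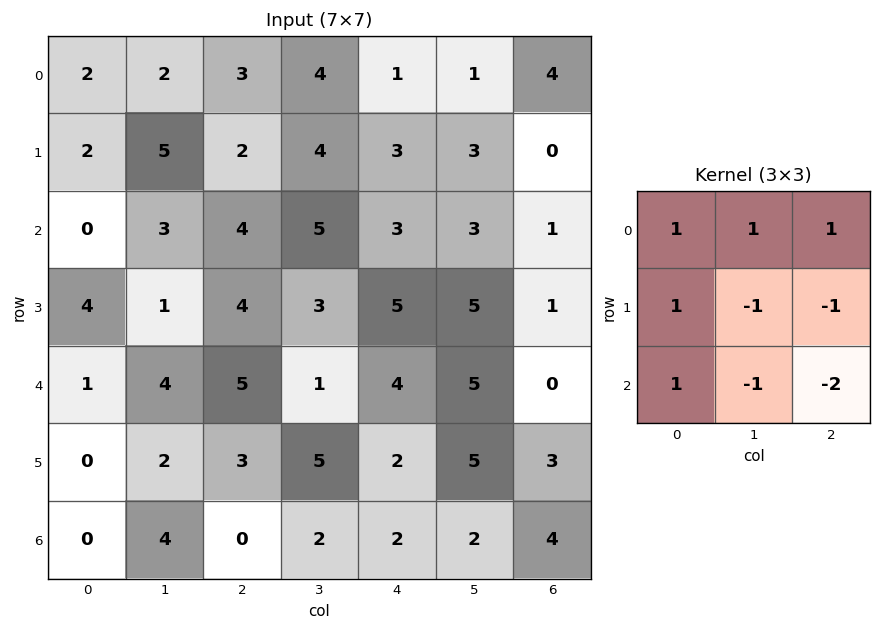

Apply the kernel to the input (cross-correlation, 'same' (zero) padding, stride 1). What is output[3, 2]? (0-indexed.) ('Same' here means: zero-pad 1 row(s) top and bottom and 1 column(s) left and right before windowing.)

3

The receptive field on the zero-padded input at this output position is [3 4 5 / 1 4 3 / 4 5 1]. Elementwise product with the kernel and sum: 3·1 + 4·1 + 5·1 + 1·1 + 4·-1 + 3·-1 + 4·1 + 5·-1 + 1·-2.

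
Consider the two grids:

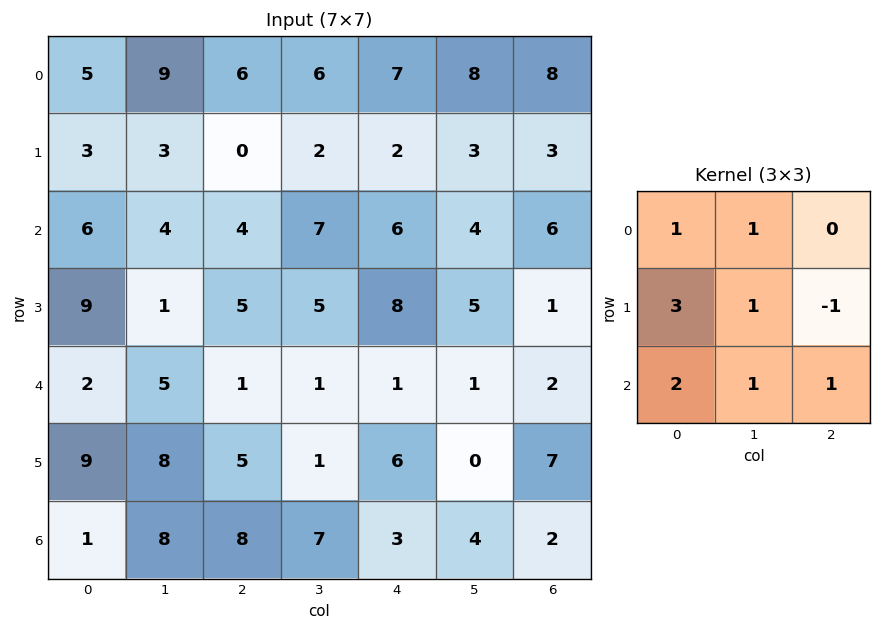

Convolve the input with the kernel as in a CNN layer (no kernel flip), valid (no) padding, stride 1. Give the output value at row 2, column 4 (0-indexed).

43

The receptive field on the input at this output position is [6 4 6 / 8 5 1 / 1 1 2]. Elementwise product with the kernel and sum: 6·1 + 4·1 + 8·3 + 5·1 + 1·-1 + 1·2 + 1·1 + 2·1.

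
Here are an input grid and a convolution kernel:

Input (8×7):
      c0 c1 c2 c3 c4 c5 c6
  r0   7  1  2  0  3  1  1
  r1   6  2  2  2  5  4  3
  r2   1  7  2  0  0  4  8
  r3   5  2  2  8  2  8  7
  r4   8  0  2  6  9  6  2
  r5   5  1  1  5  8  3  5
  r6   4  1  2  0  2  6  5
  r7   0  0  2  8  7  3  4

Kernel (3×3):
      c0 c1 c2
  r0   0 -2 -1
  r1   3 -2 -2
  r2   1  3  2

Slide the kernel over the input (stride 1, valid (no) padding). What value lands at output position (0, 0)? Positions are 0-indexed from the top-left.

The receptive field on the input at this output position is [7 1 2 / 6 2 2 / 1 7 2]. Elementwise product with the kernel and sum: 1·-2 + 2·-1 + 6·3 + 2·-2 + 2·-2 + 1·1 + 7·3 + 2·2.

32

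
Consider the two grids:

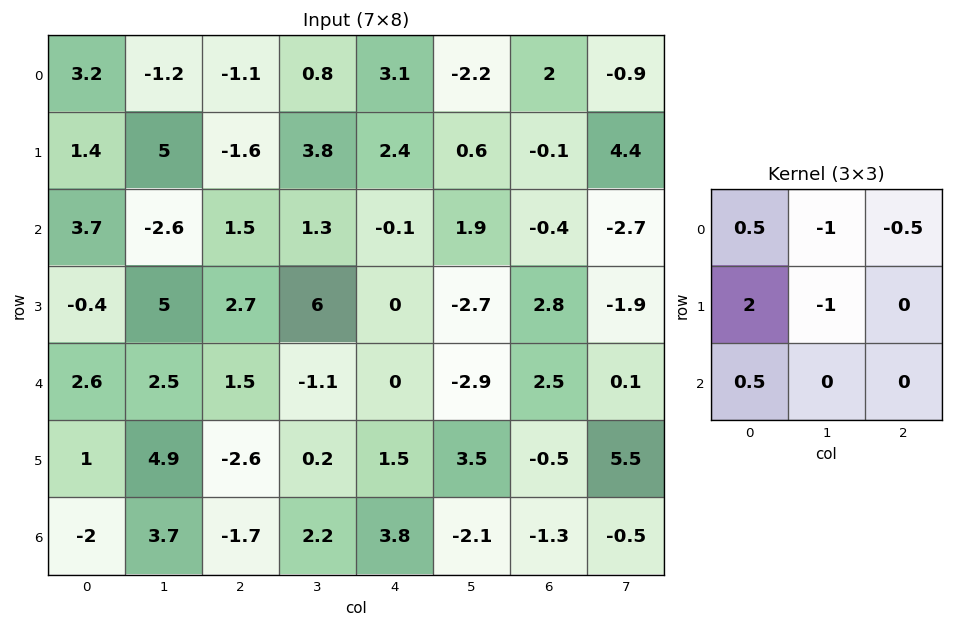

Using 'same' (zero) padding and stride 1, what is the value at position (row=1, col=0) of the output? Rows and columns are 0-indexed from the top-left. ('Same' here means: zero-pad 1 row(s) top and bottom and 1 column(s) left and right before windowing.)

-4

The receptive field on the zero-padded input at this output position is [0 3.2 -1.2 / 0 1.4 5 / 0 3.7 -2.6]. Elementwise product with the kernel and sum: 0·0.5 + 3.2·-1 + -1.2·-0.5 + 0·2 + 1.4·-1 + 0·0.5.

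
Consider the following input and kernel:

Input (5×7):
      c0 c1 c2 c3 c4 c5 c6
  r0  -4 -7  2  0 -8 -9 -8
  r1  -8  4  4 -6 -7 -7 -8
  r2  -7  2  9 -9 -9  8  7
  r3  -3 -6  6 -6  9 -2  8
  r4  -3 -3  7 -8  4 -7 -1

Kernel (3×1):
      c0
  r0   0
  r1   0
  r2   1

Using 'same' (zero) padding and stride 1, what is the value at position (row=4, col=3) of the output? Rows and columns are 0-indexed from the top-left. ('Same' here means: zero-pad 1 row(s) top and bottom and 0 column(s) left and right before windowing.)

The receptive field on the zero-padded input at this output position is [-6 / -8 / 0]. Elementwise product with the kernel and sum: 0·1.

0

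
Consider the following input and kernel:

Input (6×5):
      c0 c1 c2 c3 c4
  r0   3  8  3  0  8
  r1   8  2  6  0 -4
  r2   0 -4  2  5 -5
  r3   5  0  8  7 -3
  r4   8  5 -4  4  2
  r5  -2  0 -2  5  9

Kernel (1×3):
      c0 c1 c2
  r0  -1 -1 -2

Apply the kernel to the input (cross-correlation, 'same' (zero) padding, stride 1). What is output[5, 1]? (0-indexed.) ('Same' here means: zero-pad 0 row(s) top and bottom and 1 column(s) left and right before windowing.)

The receptive field on the zero-padded input at this output position is [-2 0 -2]. Elementwise product with the kernel and sum: -2·-1 + 0·-1 + -2·-2.

6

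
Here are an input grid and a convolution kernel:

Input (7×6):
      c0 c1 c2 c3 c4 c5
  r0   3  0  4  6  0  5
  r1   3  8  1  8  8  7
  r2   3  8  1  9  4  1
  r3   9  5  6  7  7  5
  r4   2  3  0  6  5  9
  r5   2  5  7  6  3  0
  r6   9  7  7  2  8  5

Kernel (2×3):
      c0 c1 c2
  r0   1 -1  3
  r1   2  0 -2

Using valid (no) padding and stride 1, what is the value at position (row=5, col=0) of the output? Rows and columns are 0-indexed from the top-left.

22

The receptive field on the input at this output position is [2 5 7 / 9 7 7]. Elementwise product with the kernel and sum: 2·1 + 5·-1 + 7·3 + 9·2 + 7·-2.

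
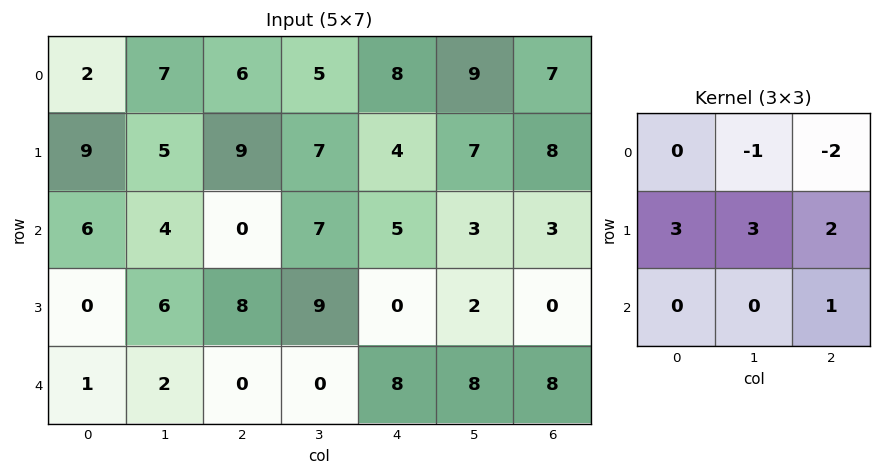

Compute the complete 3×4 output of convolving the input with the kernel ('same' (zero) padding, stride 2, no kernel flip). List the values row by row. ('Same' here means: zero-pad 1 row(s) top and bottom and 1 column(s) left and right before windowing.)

25 56 64 48
13 12 26 10
-5 -20 36 48

Output[0,0]: The receptive field on the zero-padded input at this output position is [0 0 0 / 0 2 7 / 0 9 5]. Elementwise product with the kernel and sum: 0·-1 + 0·-2 + 0·3 + 2·3 + 7·2 + 5·1.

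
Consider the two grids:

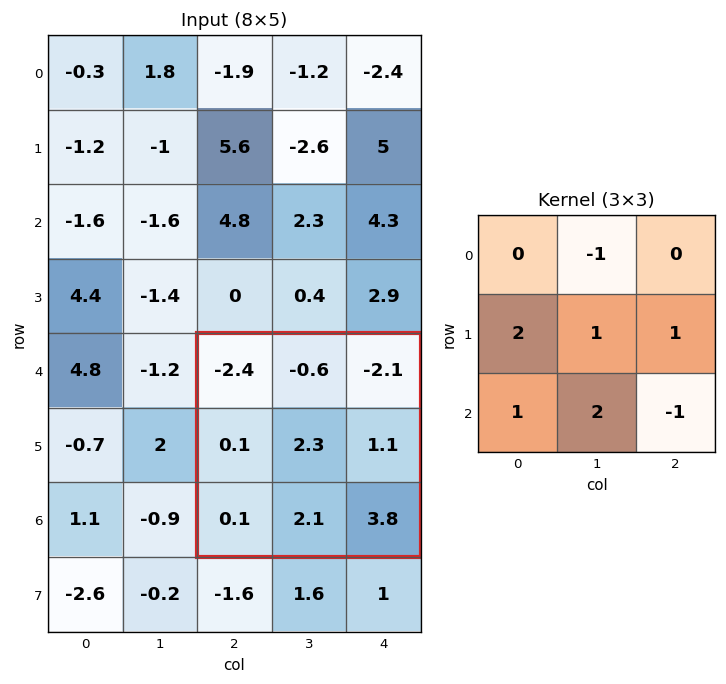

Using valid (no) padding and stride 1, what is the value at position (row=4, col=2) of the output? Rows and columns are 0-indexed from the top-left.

4.7

The receptive field on the input at this output position is [-2.4 -0.6 -2.1 / 0.1 2.3 1.1 / 0.1 2.1 3.8]. Elementwise product with the kernel and sum: -0.6·-1 + 0.1·2 + 2.3·1 + 1.1·1 + 0.1·1 + 2.1·2 + 3.8·-1.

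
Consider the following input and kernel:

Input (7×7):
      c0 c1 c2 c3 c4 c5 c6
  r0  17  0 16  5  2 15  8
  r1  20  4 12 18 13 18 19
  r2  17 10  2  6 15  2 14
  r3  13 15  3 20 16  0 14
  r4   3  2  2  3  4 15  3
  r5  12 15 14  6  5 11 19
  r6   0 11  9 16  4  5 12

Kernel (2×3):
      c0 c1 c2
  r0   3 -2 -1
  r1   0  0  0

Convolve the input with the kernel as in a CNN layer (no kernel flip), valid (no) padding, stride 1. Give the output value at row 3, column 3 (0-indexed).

28

The receptive field on the input at this output position is [20 16 0 / 3 4 15]. Elementwise product with the kernel and sum: 20·3 + 16·-2 + 0·-1.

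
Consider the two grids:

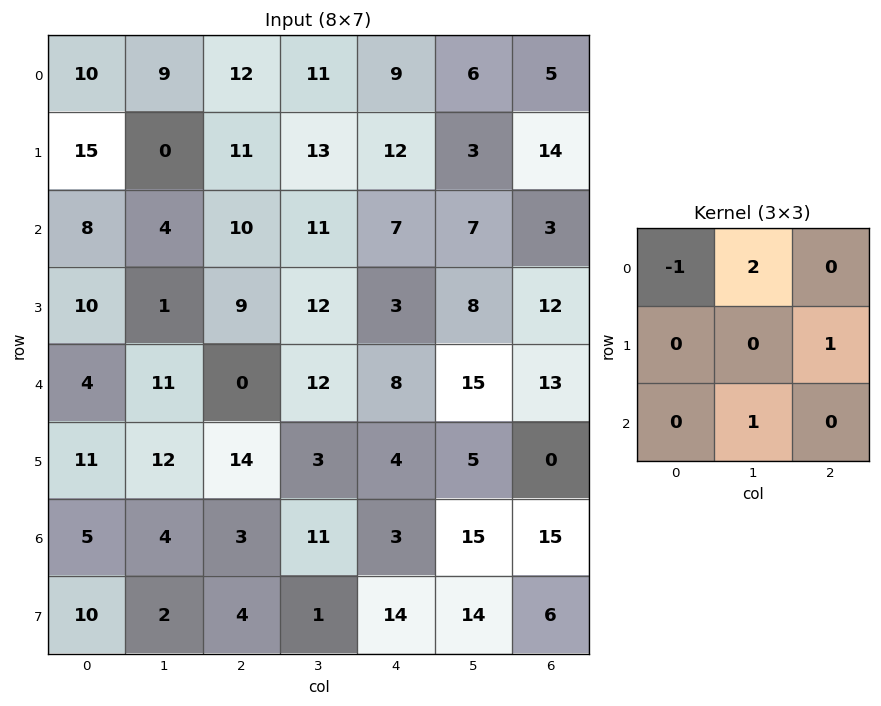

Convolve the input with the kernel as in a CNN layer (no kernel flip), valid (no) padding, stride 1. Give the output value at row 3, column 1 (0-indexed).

43

The receptive field on the input at this output position is [1 9 12 / 11 0 12 / 12 14 3]. Elementwise product with the kernel and sum: 1·-1 + 9·2 + 12·1 + 14·1.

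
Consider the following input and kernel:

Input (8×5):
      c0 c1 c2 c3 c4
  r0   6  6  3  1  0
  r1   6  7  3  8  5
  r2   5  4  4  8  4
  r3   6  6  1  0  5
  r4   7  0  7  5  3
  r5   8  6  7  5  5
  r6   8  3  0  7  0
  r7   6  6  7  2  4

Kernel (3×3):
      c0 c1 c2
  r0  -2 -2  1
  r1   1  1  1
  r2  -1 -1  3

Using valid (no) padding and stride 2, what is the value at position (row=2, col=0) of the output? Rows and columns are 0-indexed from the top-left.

3

The receptive field on the input at this output position is [7 0 7 / 8 6 7 / 8 3 0]. Elementwise product with the kernel and sum: 7·-2 + 0·-2 + 7·1 + 8·1 + 6·1 + 7·1 + 8·-1 + 3·-1 + 0·3.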